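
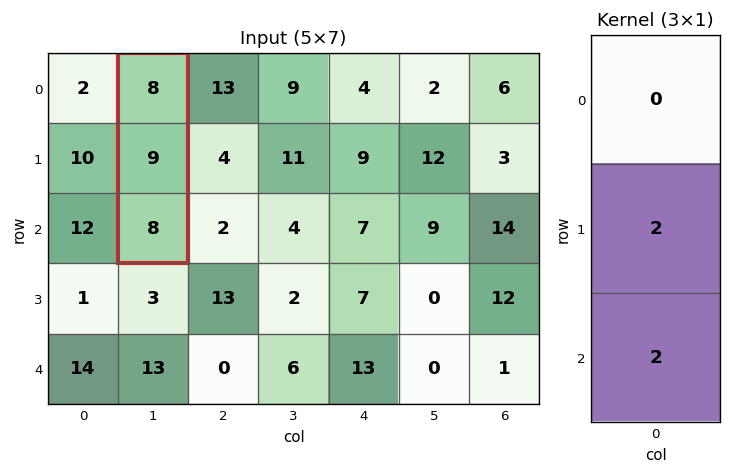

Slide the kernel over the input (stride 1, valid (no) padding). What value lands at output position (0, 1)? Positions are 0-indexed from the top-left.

34

The receptive field on the input at this output position is [8 / 9 / 8]. Elementwise product with the kernel and sum: 9·2 + 8·2.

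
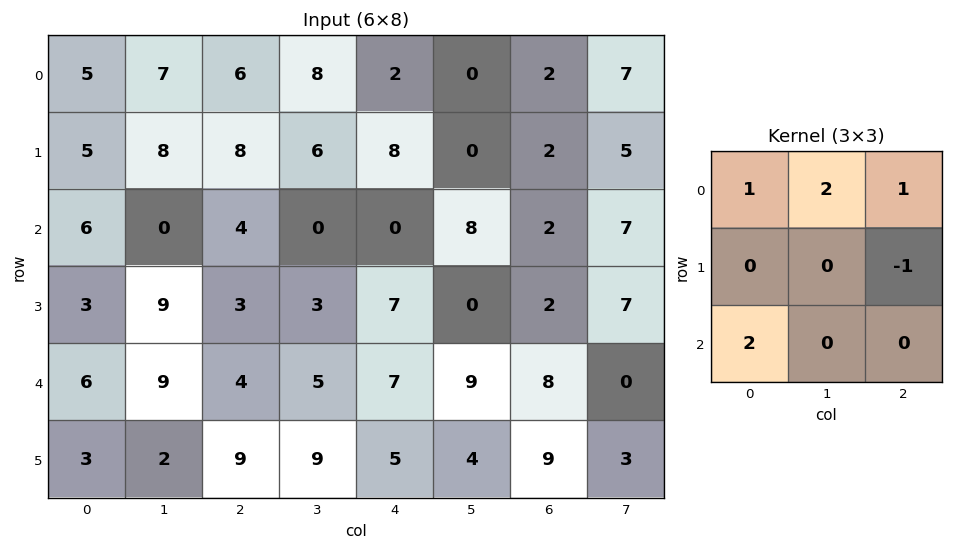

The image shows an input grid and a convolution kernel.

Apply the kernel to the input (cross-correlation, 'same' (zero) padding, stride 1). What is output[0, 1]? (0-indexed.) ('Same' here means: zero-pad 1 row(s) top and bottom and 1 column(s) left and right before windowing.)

4

The receptive field on the zero-padded input at this output position is [0 0 0 / 5 7 6 / 5 8 8]. Elementwise product with the kernel and sum: 0·1 + 0·2 + 0·1 + 6·-1 + 5·2.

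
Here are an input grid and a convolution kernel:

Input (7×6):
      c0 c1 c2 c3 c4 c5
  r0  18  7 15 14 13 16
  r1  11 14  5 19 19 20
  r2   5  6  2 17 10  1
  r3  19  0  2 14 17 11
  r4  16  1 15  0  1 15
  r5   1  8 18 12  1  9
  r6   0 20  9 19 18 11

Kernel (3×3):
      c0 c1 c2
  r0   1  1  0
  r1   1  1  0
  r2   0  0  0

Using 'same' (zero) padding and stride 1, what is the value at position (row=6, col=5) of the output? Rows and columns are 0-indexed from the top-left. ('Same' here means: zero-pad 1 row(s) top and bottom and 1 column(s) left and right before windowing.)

The receptive field on the zero-padded input at this output position is [1 9 0 / 18 11 0 / 0 0 0]. Elementwise product with the kernel and sum: 1·1 + 9·1 + 18·1 + 11·1.

39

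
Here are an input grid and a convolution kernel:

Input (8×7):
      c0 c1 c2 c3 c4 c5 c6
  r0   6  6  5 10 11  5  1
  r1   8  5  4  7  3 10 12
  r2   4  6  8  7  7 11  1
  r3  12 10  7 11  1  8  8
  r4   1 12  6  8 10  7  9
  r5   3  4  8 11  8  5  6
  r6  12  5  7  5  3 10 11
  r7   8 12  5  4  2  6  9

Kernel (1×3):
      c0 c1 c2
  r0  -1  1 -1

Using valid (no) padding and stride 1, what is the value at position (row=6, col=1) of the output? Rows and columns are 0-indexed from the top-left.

-3

The receptive field on the input at this output position is [5 7 5]. Elementwise product with the kernel and sum: 5·-1 + 7·1 + 5·-1.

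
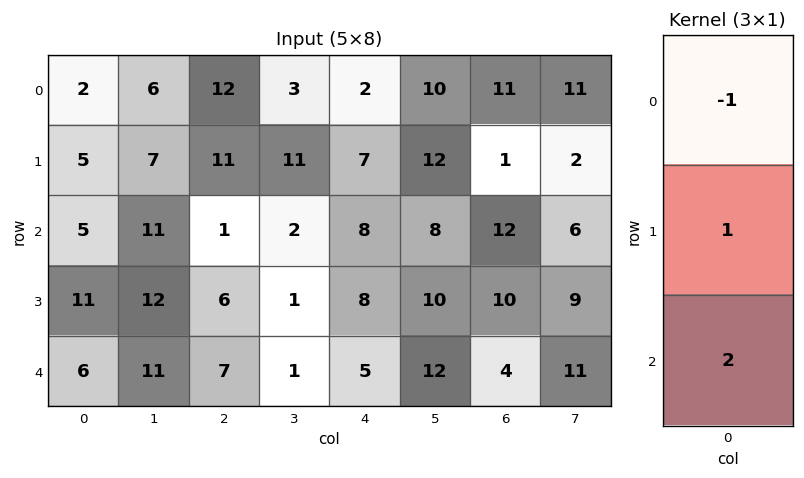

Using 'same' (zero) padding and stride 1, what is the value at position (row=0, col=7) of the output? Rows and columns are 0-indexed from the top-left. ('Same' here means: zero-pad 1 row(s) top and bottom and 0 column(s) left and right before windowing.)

The receptive field on the zero-padded input at this output position is [0 / 11 / 2]. Elementwise product with the kernel and sum: 0·-1 + 11·1 + 2·2.

15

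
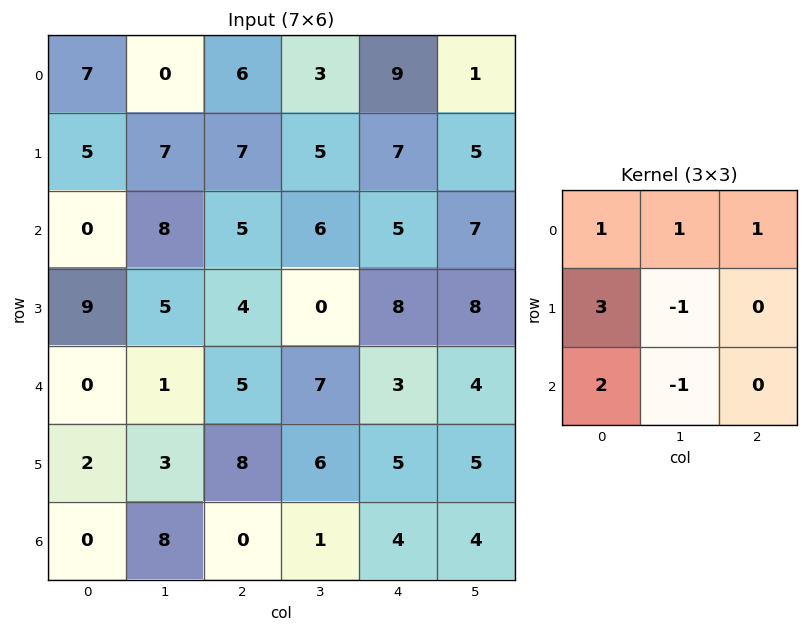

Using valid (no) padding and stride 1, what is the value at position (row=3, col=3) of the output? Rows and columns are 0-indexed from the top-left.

41

The receptive field on the input at this output position is [0 8 8 / 7 3 4 / 6 5 5]. Elementwise product with the kernel and sum: 0·1 + 8·1 + 8·1 + 7·3 + 3·-1 + 6·2 + 5·-1.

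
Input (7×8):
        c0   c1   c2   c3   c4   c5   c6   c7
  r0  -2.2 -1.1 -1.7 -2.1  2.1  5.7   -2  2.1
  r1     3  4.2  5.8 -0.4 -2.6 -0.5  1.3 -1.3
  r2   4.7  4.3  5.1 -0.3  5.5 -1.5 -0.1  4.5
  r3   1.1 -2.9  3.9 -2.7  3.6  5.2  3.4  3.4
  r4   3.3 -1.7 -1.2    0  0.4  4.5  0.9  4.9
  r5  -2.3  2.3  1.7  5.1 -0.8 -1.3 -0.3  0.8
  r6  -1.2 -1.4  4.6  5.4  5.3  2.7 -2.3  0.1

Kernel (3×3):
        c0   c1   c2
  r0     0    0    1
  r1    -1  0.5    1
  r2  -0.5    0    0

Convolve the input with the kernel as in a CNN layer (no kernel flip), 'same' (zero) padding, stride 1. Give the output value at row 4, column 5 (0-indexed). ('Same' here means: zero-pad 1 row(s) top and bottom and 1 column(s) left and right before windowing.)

The receptive field on the zero-padded input at this output position is [3.6 5.2 3.4 / 0.4 4.5 0.9 / -0.8 -1.3 -0.3]. Elementwise product with the kernel and sum: 3.4·1 + 0.4·-1 + 4.5·0.5 + 0.9·1 + -0.8·-0.5.

6.55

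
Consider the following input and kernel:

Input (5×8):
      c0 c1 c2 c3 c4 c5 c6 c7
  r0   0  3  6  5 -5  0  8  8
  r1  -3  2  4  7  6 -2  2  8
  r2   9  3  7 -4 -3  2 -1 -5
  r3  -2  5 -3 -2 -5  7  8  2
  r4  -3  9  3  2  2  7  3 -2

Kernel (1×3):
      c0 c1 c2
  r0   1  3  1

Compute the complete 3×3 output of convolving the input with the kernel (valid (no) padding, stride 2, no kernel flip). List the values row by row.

15 16 3
25 -8 2
27 11 26

Output[0,0]: The receptive field on the input at this output position is [0 3 6]. Elementwise product with the kernel and sum: 0·1 + 3·3 + 6·1.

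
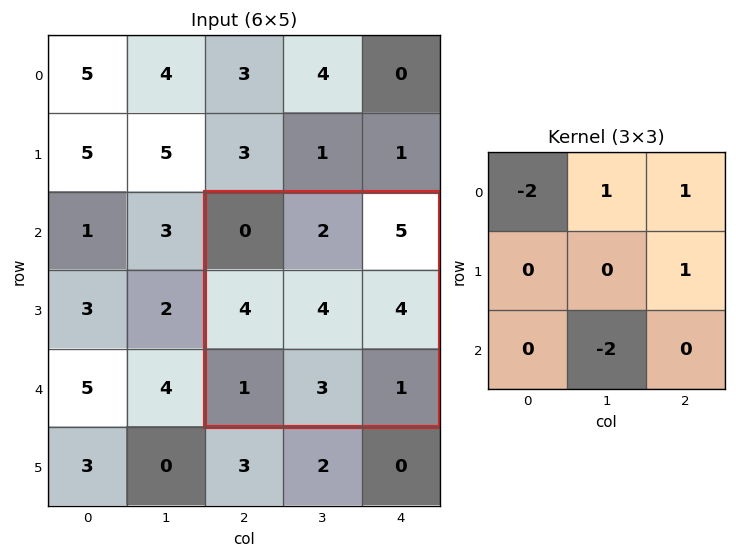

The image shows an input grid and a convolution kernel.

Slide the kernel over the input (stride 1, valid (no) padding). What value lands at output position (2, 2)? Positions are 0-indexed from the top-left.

5

The receptive field on the input at this output position is [0 2 5 / 4 4 4 / 1 3 1]. Elementwise product with the kernel and sum: 0·-2 + 2·1 + 5·1 + 4·1 + 3·-2.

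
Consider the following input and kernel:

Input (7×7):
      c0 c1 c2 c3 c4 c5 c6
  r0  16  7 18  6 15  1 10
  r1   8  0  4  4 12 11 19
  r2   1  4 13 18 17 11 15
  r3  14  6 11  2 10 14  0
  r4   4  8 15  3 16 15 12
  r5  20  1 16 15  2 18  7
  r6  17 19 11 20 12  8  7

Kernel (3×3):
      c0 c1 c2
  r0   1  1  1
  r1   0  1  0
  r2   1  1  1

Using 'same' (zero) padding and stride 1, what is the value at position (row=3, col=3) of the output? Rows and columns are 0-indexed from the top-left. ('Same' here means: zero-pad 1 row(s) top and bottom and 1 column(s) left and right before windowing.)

The receptive field on the zero-padded input at this output position is [13 18 17 / 11 2 10 / 15 3 16]. Elementwise product with the kernel and sum: 13·1 + 18·1 + 17·1 + 2·1 + 15·1 + 3·1 + 16·1.

84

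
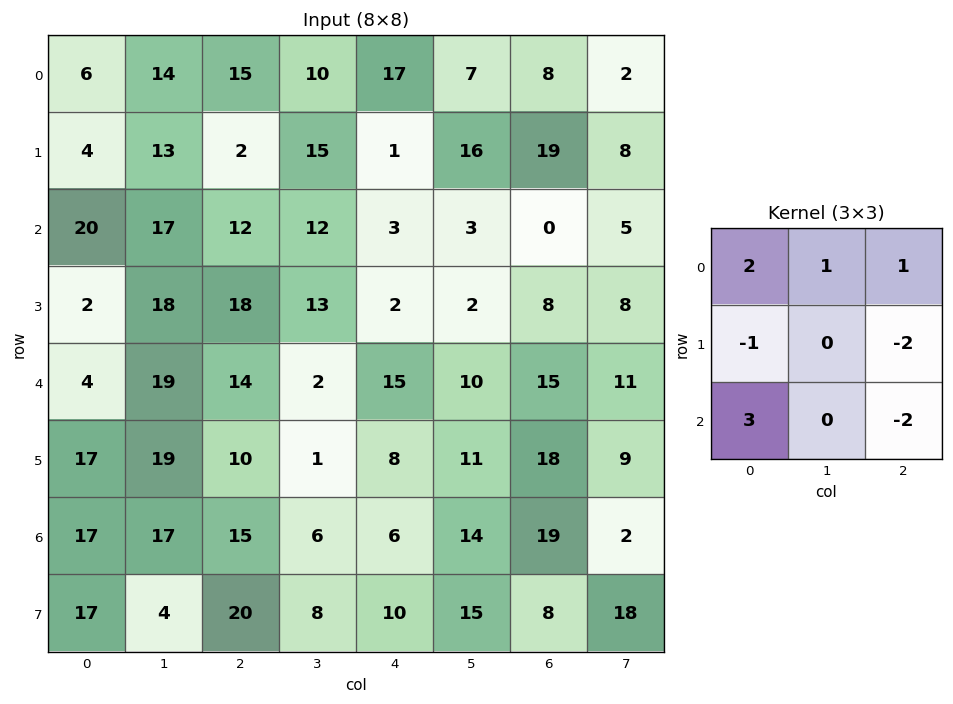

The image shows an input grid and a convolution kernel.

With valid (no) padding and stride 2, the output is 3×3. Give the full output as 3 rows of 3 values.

69 83 19
15 29 6
25 52 -9

Output[0,0]: The receptive field on the input at this output position is [6 14 15 / 4 13 2 / 20 17 12]. Elementwise product with the kernel and sum: 6·2 + 14·1 + 15·1 + 4·-1 + 2·-2 + 20·3 + 12·-2.
Output[0,1]: The receptive field on the input at this output position is [15 10 17 / 2 15 1 / 12 12 3]. Elementwise product with the kernel and sum: 15·2 + 10·1 + 17·1 + 2·-1 + 1·-2 + 12·3 + 3·-2.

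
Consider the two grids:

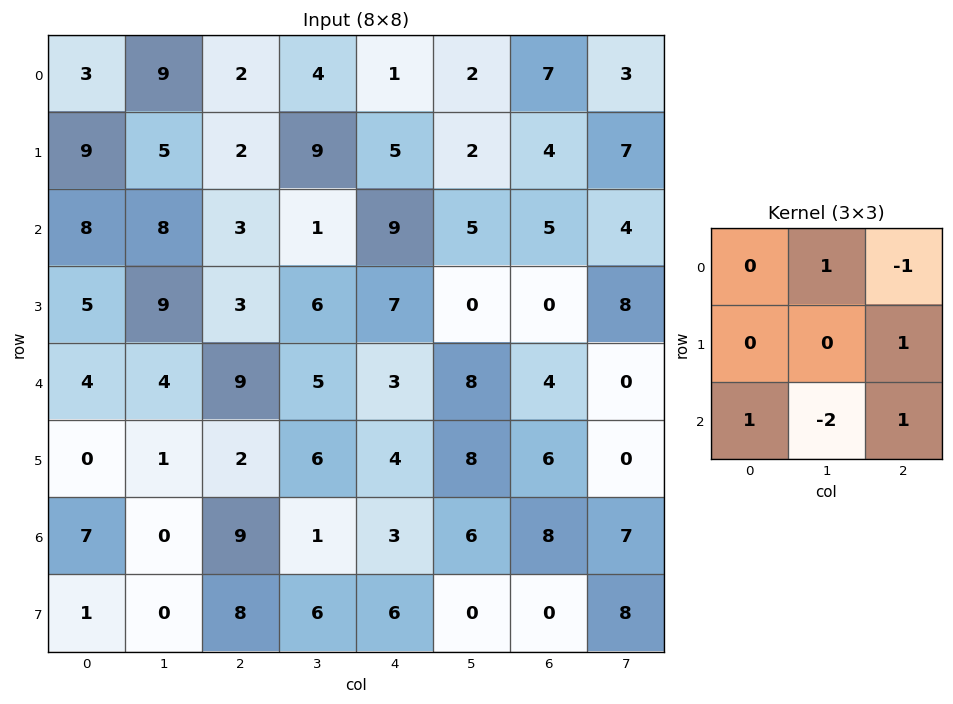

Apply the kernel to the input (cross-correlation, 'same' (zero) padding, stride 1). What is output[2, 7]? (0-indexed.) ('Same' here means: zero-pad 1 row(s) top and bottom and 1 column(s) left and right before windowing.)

The receptive field on the zero-padded input at this output position is [4 7 0 / 5 4 0 / 0 8 0]. Elementwise product with the kernel and sum: 7·1 + 0·-1 + 0·1 + 0·1 + 8·-2 + 0·1.

-9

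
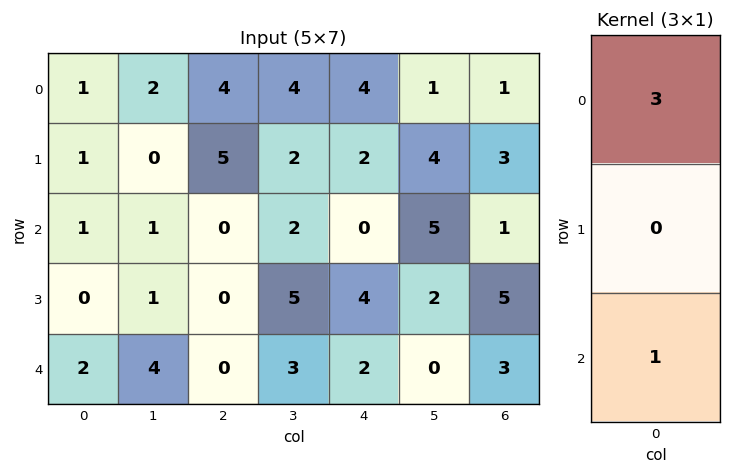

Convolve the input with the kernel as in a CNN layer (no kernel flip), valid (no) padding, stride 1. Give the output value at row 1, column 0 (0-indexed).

3

The receptive field on the input at this output position is [1 / 1 / 0]. Elementwise product with the kernel and sum: 1·3 + 0·1.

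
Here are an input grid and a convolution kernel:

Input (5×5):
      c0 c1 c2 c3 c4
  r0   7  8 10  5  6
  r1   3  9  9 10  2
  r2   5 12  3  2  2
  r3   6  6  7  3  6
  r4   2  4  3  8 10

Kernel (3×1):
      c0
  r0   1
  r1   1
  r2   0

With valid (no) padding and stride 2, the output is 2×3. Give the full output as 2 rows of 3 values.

10 19 8
11 10 8

Output[0,0]: The receptive field on the input at this output position is [7 / 3 / 5]. Elementwise product with the kernel and sum: 7·1 + 3·1.
Output[0,1]: The receptive field on the input at this output position is [10 / 9 / 3]. Elementwise product with the kernel and sum: 10·1 + 9·1.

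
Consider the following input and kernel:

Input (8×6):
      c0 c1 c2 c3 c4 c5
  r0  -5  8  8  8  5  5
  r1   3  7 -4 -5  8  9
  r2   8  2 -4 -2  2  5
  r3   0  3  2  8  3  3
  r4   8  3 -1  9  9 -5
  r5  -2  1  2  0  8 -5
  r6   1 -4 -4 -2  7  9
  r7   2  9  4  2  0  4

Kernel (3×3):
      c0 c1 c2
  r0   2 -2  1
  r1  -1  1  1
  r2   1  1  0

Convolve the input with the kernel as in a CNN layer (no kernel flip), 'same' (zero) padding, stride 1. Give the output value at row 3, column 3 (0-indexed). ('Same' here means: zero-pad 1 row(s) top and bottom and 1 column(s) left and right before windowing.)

15

The receptive field on the zero-padded input at this output position is [-4 -2 2 / 2 8 3 / -1 9 9]. Elementwise product with the kernel and sum: -4·2 + -2·-2 + 2·1 + 2·-1 + 8·1 + 3·1 + -1·1 + 9·1.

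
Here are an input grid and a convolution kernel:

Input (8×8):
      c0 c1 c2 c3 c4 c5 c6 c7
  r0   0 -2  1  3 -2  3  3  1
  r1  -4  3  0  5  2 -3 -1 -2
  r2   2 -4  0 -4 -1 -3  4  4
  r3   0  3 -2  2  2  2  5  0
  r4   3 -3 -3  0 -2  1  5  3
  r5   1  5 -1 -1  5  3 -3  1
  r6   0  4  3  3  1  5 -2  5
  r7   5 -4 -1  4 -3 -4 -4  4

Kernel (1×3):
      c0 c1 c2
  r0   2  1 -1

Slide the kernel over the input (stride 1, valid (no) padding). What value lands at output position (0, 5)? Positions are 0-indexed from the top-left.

The receptive field on the input at this output position is [3 3 1]. Elementwise product with the kernel and sum: 3·2 + 3·1 + 1·-1.

8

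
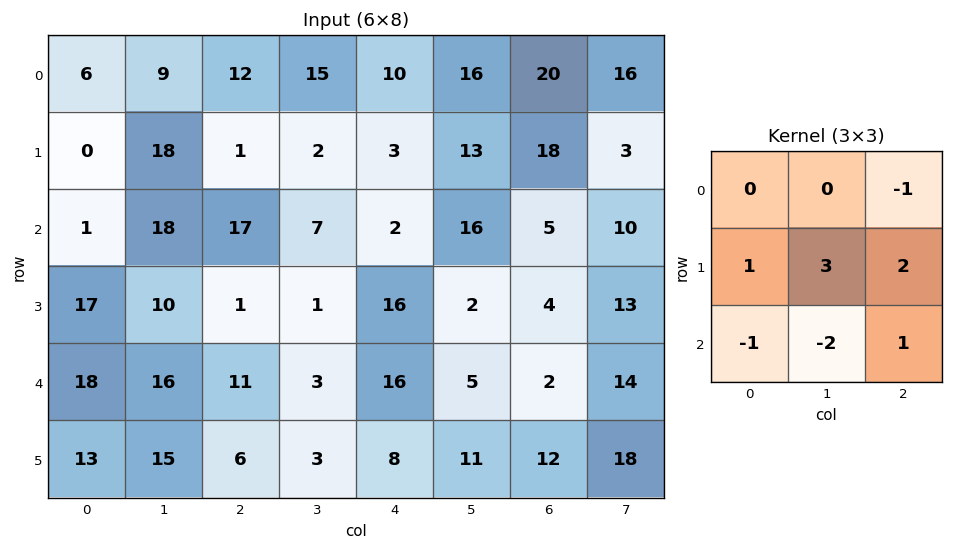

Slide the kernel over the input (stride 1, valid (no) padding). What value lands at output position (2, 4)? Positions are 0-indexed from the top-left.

1

The receptive field on the input at this output position is [2 16 5 / 16 2 4 / 16 5 2]. Elementwise product with the kernel and sum: 5·-1 + 16·1 + 2·3 + 4·2 + 16·-1 + 5·-2 + 2·1.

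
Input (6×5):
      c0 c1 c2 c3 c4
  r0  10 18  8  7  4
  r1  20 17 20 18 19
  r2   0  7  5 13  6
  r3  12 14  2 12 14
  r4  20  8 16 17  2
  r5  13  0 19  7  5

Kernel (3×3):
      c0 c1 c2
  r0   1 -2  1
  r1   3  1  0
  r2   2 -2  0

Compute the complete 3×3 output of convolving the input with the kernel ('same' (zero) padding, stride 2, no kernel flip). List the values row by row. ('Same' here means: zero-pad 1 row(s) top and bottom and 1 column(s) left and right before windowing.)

-30 56 23
-47 45 21
-16 24 41

Output[0,0]: The receptive field on the zero-padded input at this output position is [0 0 0 / 0 10 18 / 0 20 17]. Elementwise product with the kernel and sum: 0·1 + 0·-2 + 0·1 + 0·3 + 10·1 + 0·2 + 20·-2.
Output[0,1]: The receptive field on the zero-padded input at this output position is [0 0 0 / 18 8 7 / 17 20 18]. Elementwise product with the kernel and sum: 0·1 + 0·-2 + 0·1 + 18·3 + 8·1 + 17·2 + 20·-2.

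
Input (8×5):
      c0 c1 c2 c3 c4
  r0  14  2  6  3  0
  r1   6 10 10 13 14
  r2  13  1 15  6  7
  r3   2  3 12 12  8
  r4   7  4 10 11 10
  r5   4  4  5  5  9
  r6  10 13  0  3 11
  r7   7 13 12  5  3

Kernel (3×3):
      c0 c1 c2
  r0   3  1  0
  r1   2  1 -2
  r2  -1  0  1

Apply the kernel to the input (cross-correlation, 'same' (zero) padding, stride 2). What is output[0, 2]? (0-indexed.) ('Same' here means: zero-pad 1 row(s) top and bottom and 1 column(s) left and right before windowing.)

The receptive field on the zero-padded input at this output position is [0 0 0 / 3 0 0 / 13 14 0]. Elementwise product with the kernel and sum: 0·3 + 0·1 + 3·2 + 0·1 + 0·-2 + 13·-1 + 0·1.

-7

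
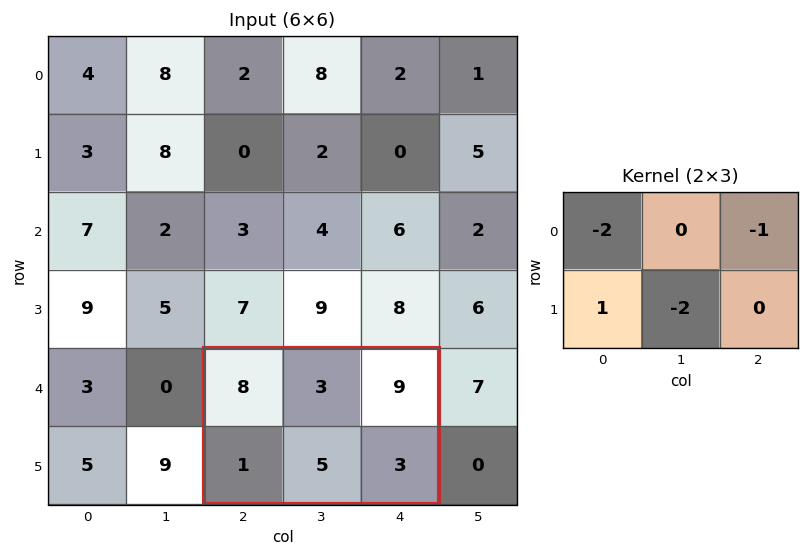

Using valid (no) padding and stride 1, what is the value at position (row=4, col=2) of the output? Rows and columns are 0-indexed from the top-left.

The receptive field on the input at this output position is [8 3 9 / 1 5 3]. Elementwise product with the kernel and sum: 8·-2 + 9·-1 + 1·1 + 5·-2.

-34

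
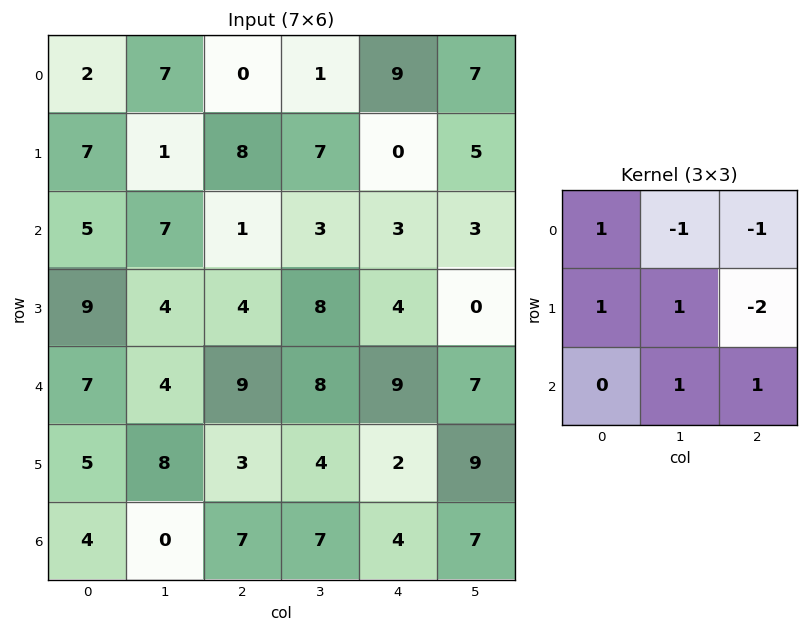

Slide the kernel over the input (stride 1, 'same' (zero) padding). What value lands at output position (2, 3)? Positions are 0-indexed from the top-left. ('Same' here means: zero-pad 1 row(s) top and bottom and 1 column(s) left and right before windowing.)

11

The receptive field on the zero-padded input at this output position is [8 7 0 / 1 3 3 / 4 8 4]. Elementwise product with the kernel and sum: 8·1 + 7·-1 + 0·-1 + 1·1 + 3·1 + 3·-2 + 8·1 + 4·1.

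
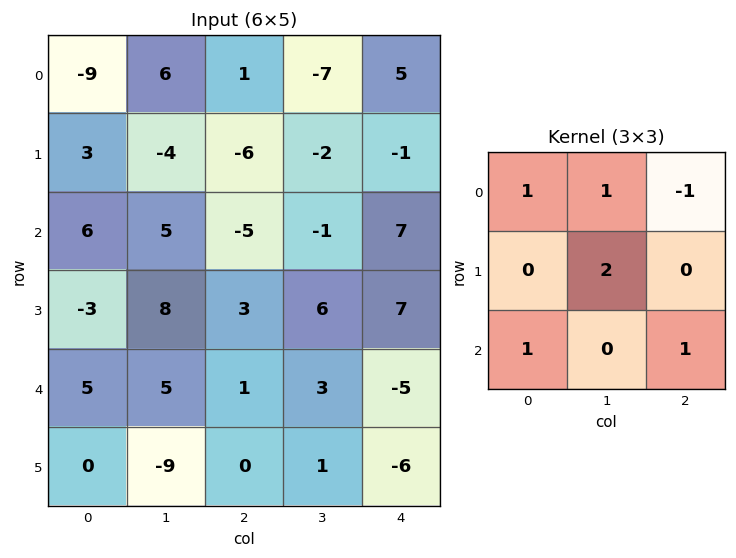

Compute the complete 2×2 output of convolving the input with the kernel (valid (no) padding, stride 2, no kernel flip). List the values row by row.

-11 -13
38 -5

Output[0,0]: The receptive field on the input at this output position is [-9 6 1 / 3 -4 -6 / 6 5 -5]. Elementwise product with the kernel and sum: -9·1 + 6·1 + 1·-1 + -4·2 + 6·1 + -5·1.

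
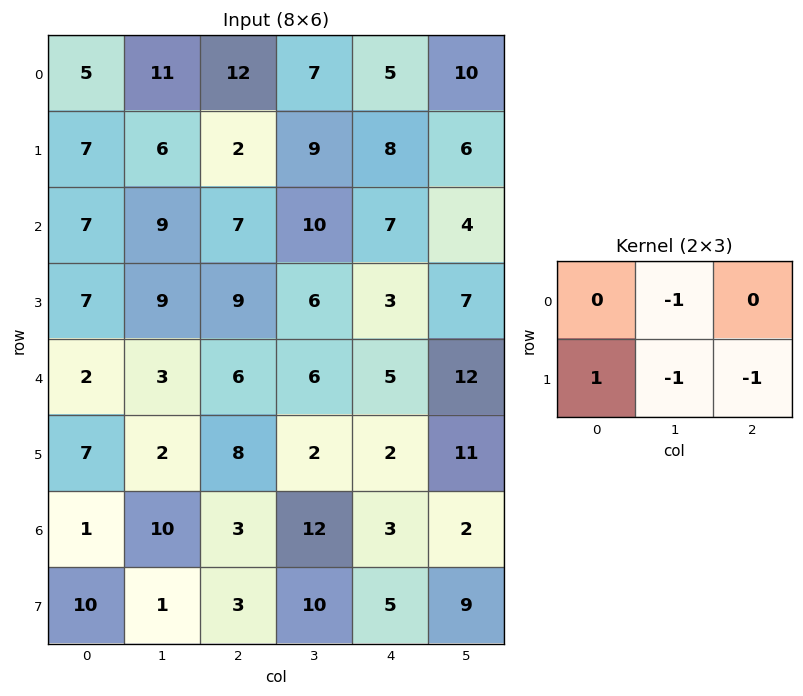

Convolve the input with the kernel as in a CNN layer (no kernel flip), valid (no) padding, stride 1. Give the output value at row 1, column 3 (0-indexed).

The receptive field on the input at this output position is [9 8 6 / 10 7 4]. Elementwise product with the kernel and sum: 8·-1 + 10·1 + 7·-1 + 4·-1.

-9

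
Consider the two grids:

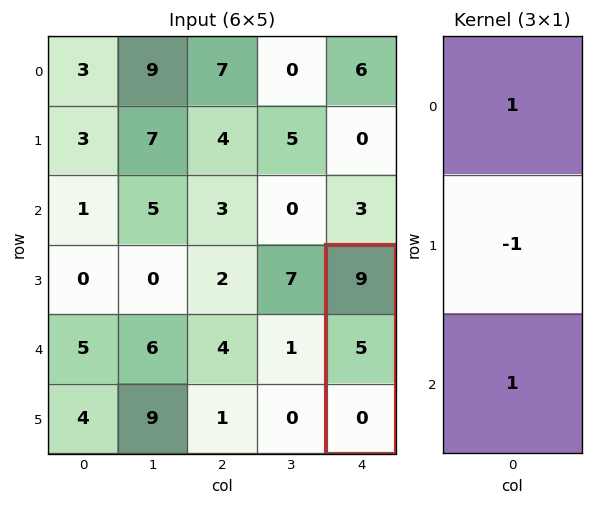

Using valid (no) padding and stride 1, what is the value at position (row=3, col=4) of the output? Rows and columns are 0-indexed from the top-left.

4

The receptive field on the input at this output position is [9 / 5 / 0]. Elementwise product with the kernel and sum: 9·1 + 5·-1 + 0·1.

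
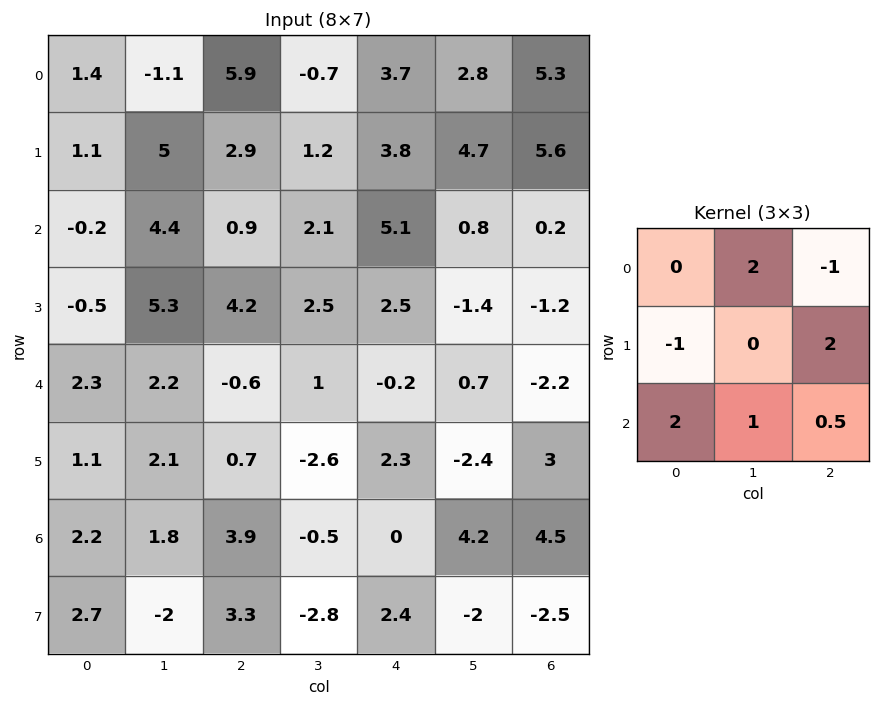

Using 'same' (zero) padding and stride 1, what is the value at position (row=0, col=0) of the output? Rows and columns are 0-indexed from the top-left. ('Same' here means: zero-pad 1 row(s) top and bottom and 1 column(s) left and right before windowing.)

1.4

The receptive field on the zero-padded input at this output position is [0 0 0 / 0 1.4 -1.1 / 0 1.1 5]. Elementwise product with the kernel and sum: 0·2 + 0·-1 + 0·-1 + -1.1·2 + 0·2 + 1.1·1 + 5·0.5.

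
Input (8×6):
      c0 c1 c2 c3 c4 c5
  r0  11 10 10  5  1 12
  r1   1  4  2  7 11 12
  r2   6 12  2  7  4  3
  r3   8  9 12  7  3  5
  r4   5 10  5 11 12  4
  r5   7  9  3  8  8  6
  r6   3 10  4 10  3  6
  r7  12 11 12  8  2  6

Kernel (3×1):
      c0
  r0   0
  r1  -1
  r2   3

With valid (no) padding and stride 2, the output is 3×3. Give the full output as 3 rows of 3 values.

Output[0,0]: The receptive field on the input at this output position is [11 / 1 / 6]. Elementwise product with the kernel and sum: 1·-1 + 6·3.
Output[0,1]: The receptive field on the input at this output position is [10 / 2 / 2]. Elementwise product with the kernel and sum: 2·-1 + 2·3.

17 4 1
7 3 33
2 9 1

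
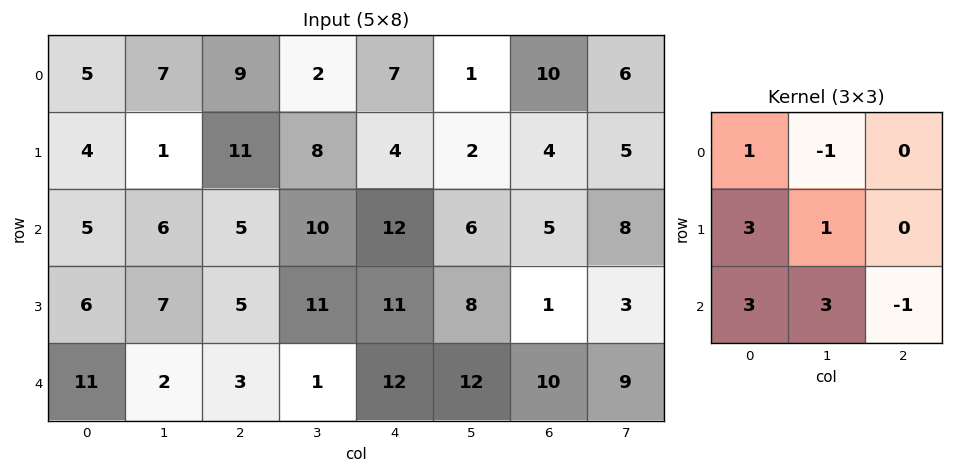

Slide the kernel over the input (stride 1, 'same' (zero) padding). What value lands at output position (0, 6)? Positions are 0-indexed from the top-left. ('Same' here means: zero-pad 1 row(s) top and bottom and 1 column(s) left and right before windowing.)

The receptive field on the zero-padded input at this output position is [0 0 0 / 1 10 6 / 2 4 5]. Elementwise product with the kernel and sum: 0·1 + 0·-1 + 1·3 + 10·1 + 2·3 + 4·3 + 5·-1.

26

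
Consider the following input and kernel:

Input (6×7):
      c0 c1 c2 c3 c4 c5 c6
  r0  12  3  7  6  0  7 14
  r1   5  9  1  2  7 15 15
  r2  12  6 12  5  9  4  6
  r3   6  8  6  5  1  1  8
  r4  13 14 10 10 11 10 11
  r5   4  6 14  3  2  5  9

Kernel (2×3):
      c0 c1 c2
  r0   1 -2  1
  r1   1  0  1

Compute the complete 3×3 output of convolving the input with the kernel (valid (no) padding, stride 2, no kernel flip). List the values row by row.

19 3 22
24 18 16
13 17 13

Output[0,0]: The receptive field on the input at this output position is [12 3 7 / 5 9 1]. Elementwise product with the kernel and sum: 12·1 + 3·-2 + 7·1 + 5·1 + 1·1.
Output[0,1]: The receptive field on the input at this output position is [7 6 0 / 1 2 7]. Elementwise product with the kernel and sum: 7·1 + 6·-2 + 0·1 + 1·1 + 7·1.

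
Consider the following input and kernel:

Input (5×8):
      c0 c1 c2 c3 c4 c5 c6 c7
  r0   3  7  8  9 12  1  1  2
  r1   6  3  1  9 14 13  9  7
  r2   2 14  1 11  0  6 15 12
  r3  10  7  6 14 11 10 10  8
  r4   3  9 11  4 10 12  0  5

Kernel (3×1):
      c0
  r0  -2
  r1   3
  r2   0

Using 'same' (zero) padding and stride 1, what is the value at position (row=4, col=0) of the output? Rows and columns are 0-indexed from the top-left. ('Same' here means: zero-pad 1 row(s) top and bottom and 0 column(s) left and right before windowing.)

The receptive field on the zero-padded input at this output position is [10 / 3 / 0]. Elementwise product with the kernel and sum: 10·-2 + 3·3.

-11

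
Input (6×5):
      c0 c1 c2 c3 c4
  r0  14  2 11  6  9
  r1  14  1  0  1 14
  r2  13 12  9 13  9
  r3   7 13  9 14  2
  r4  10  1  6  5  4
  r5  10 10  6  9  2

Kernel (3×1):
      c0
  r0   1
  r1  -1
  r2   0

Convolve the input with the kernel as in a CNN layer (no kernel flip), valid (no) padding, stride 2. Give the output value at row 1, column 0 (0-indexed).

The receptive field on the input at this output position is [13 / 7 / 10]. Elementwise product with the kernel and sum: 13·1 + 7·-1.

6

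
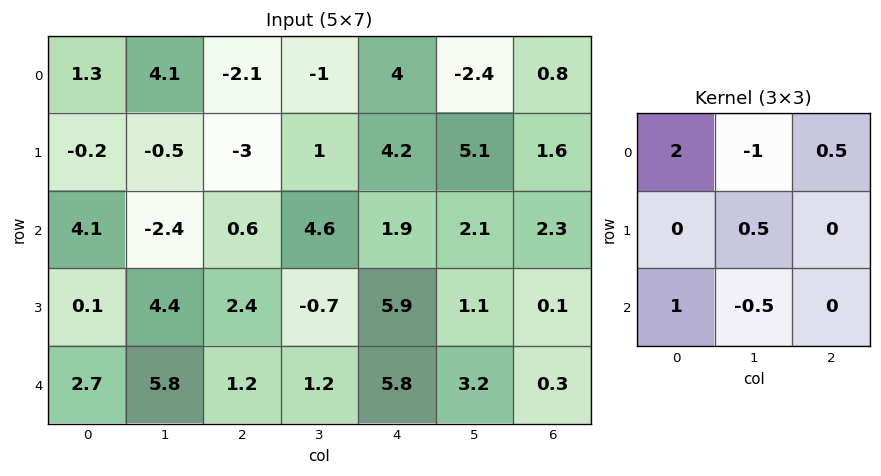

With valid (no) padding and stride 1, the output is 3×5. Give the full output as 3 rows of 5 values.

Output[0,0]: The receptive field on the input at this output position is [1.3 4.1 -2.1 / -0.2 -0.5 -3 / 4.1 -2.4 0.6]. Elementwise product with the kernel and sum: 1.3·2 + 4.1·-1 + -2.1·0.5 + -0.5·0.5 + 4.1·1 + -2.4·-0.5.
Output[0,1]: The receptive field on the input at this output position is [4.1 -2.1 -1 / -0.5 -3 1 / -2.4 0.6 4.6]. Elementwise product with the kernel and sum: 4.1·2 + -2.1·-1 + -1·0.5 + -3·0.5 + -2.4·1 + 0.6·-0.5.

2.5 5.6 -2.4 -1.45 14.2
-4.7 6 0.15 -2.35 10.5
12.9 3.3 -2.2 9.6 7.6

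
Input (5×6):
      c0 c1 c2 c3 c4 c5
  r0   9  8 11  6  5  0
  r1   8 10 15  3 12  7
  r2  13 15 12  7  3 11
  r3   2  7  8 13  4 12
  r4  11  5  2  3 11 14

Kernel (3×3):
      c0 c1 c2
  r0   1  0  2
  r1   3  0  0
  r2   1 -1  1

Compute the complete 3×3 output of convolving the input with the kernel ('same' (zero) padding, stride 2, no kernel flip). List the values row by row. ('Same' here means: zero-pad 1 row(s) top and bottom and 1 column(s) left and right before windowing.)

Output[0,0]: The receptive field on the zero-padded input at this output position is [0 0 0 / 0 9 8 / 0 8 10]. Elementwise product with the kernel and sum: 0·1 + 0·2 + 0·3 + 0·1 + 8·-1 + 10·1.

2 22 16
25 73 59
14 48 46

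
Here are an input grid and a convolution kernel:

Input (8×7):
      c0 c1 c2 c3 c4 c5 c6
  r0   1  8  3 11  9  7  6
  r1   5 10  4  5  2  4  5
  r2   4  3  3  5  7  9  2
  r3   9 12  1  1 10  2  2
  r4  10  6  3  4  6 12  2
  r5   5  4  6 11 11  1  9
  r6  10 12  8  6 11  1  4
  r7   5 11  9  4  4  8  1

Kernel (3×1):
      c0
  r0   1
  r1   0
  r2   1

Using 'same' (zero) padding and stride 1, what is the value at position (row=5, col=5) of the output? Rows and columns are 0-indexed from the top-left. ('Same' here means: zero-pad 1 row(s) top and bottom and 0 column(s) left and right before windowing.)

13

The receptive field on the zero-padded input at this output position is [12 / 1 / 1]. Elementwise product with the kernel and sum: 12·1 + 1·1.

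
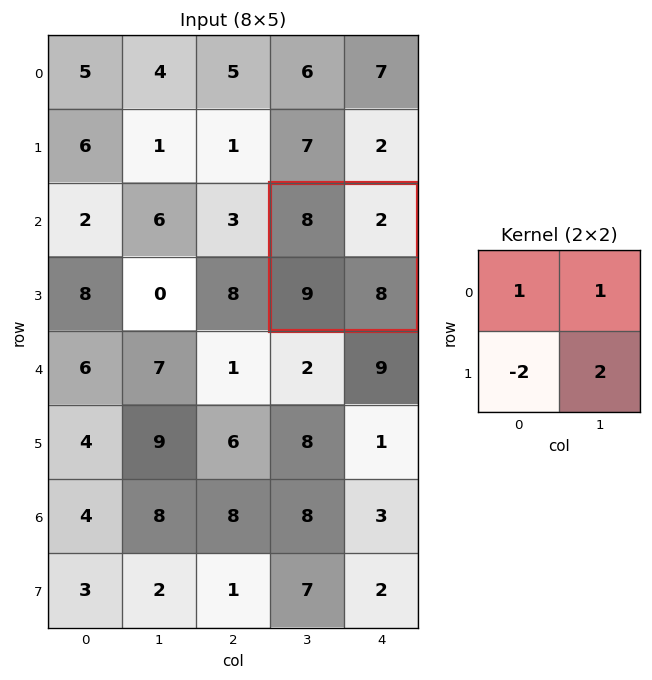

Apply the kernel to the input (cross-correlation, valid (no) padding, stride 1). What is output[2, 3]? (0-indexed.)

8

The receptive field on the input at this output position is [8 2 / 9 8]. Elementwise product with the kernel and sum: 8·1 + 2·1 + 9·-2 + 8·2.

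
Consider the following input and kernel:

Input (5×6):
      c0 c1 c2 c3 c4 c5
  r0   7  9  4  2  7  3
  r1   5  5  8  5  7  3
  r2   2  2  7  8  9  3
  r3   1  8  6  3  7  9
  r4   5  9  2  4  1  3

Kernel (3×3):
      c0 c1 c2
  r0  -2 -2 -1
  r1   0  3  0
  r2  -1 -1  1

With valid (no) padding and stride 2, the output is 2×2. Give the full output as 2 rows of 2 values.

-18 -10
-3 -35

Output[0,0]: The receptive field on the input at this output position is [7 9 4 / 5 5 8 / 2 2 7]. Elementwise product with the kernel and sum: 7·-2 + 9·-2 + 4·-1 + 5·3 + 2·-1 + 2·-1 + 7·1.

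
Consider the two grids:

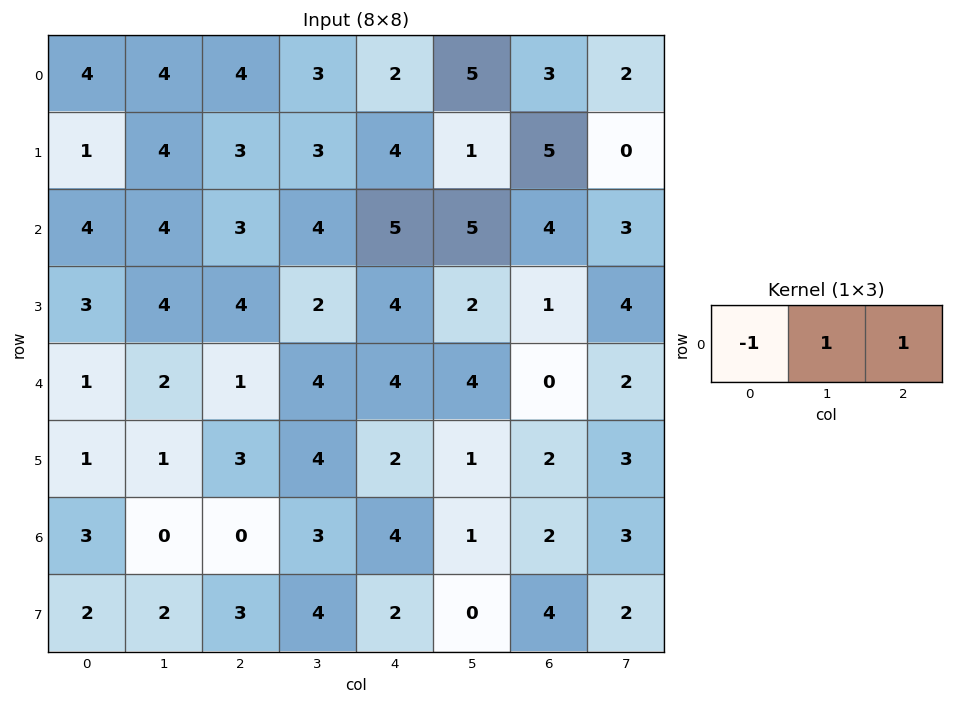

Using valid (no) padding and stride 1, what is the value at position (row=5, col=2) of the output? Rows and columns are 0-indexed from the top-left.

3

The receptive field on the input at this output position is [3 4 2]. Elementwise product with the kernel and sum: 3·-1 + 4·1 + 2·1.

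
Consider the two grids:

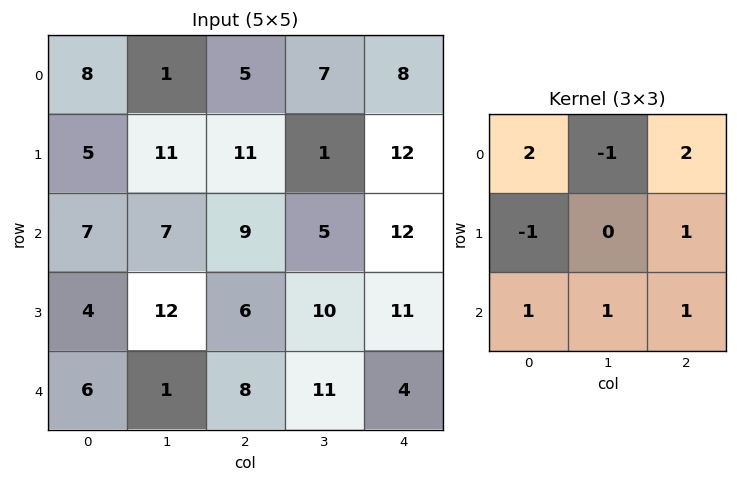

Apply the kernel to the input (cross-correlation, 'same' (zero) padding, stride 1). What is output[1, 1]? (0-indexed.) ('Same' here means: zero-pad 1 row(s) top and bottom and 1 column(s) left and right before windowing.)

54

The receptive field on the zero-padded input at this output position is [8 1 5 / 5 11 11 / 7 7 9]. Elementwise product with the kernel and sum: 8·2 + 1·-1 + 5·2 + 5·-1 + 11·1 + 7·1 + 7·1 + 9·1.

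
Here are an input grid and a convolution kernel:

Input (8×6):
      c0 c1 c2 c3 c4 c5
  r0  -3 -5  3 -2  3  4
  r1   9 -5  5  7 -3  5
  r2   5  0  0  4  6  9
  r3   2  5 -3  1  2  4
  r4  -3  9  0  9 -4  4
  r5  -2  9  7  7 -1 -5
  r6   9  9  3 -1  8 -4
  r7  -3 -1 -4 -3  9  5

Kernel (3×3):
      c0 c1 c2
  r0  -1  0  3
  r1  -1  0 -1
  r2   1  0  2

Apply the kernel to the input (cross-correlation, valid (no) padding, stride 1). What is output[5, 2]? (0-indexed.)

The receptive field on the input at this output position is [7 7 -1 / 3 -1 8 / -4 -3 9]. Elementwise product with the kernel and sum: 7·-1 + -1·3 + 3·-1 + 8·-1 + -4·1 + 9·2.

-7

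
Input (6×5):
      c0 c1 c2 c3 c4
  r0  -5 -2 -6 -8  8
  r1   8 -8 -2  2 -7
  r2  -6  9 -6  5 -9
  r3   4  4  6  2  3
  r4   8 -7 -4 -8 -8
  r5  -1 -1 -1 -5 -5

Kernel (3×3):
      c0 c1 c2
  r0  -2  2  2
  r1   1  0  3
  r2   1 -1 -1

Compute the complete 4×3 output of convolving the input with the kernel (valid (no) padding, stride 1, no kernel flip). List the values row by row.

Output[0,0]: The receptive field on the input at this output position is [-5 -2 -6 / 8 -8 -2 / -6 9 -6]. Elementwise product with the kernel and sum: -5·-2 + -2·2 + -6·2 + 8·1 + -2·3 + -6·1 + 9·-1 + -6·-1.
Output[0,1]: The receptive field on the input at this output position is [-2 -6 -8 / -8 -2 2 / 9 -6 5]. Elementwise product with the kernel and sum: -2·-2 + -6·2 + -8·2 + -8·1 + 2·3 + 9·1 + -6·-1 + 5·-1.

-13 -16 -13
-66 36 -38
59 -5 31
9 -18 -21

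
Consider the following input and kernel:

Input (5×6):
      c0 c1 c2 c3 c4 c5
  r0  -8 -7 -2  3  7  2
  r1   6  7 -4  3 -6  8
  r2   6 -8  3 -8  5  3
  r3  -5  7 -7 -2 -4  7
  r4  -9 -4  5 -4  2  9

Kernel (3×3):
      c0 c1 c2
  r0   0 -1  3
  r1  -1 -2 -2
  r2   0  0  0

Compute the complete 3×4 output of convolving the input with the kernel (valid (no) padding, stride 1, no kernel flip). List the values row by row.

Output[0,0]: The receptive field on the input at this output position is [-8 -7 -2 / 6 7 -4 / 6 -8 3]. Elementwise product with the kernel and sum: -7·-1 + -2·3 + 6·-1 + 7·-2 + -4·-2.
Output[0,1]: The receptive field on the input at this output position is [-7 -2 3 / 7 -4 3 / -8 3 -8]. Elementwise product with the kernel and sum: -2·-1 + 3·3 + 7·-1 + -4·-2 + 3·-2.

-11 6 28 -8
-15 31 -18 22
22 -16 42 0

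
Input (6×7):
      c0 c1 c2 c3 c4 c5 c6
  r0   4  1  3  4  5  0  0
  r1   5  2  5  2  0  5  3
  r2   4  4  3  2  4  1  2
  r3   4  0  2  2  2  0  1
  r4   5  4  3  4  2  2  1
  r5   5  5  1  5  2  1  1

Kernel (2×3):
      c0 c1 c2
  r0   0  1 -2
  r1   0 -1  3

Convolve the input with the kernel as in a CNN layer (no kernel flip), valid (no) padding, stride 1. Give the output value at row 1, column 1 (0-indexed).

The receptive field on the input at this output position is [2 5 2 / 4 3 2]. Elementwise product with the kernel and sum: 5·1 + 2·-2 + 3·-1 + 2·3.

4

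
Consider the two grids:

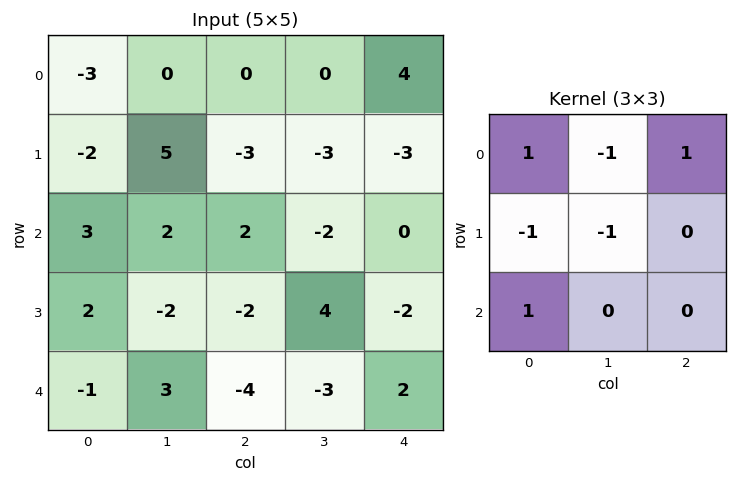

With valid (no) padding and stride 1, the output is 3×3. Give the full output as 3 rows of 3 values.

-3 0 12
-13 -1 -5
2 5 -2

Output[0,0]: The receptive field on the input at this output position is [-3 0 0 / -2 5 -3 / 3 2 2]. Elementwise product with the kernel and sum: -3·1 + 0·-1 + 0·1 + -2·-1 + 5·-1 + 3·1.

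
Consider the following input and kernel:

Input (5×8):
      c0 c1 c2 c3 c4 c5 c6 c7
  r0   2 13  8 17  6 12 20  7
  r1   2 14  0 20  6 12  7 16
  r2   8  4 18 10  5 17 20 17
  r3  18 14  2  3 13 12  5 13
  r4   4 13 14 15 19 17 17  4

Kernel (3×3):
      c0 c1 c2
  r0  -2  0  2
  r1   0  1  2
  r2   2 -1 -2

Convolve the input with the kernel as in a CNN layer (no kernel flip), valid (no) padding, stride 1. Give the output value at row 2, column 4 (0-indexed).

39

The receptive field on the input at this output position is [5 17 20 / 13 12 5 / 19 17 17]. Elementwise product with the kernel and sum: 5·-2 + 20·2 + 12·1 + 5·2 + 19·2 + 17·-1 + 17·-2.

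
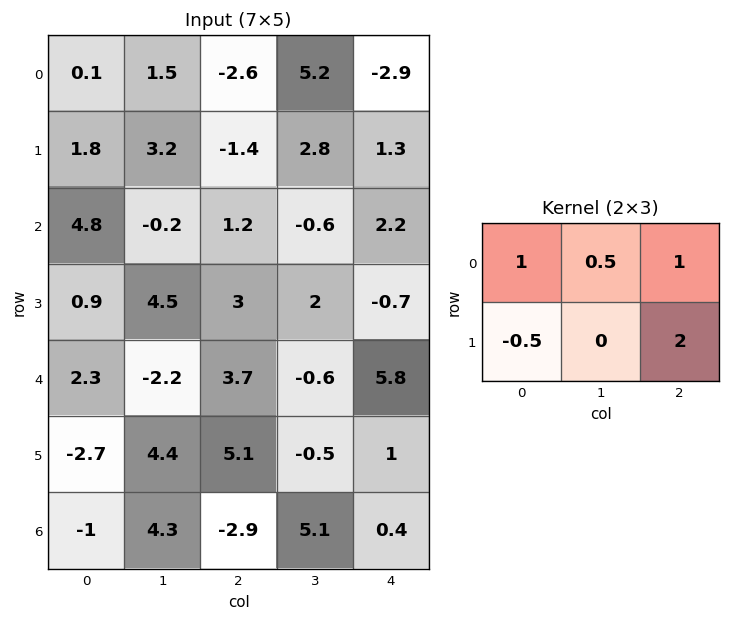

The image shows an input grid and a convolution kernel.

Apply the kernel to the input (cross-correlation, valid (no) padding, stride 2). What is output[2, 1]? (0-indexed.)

8.65

The receptive field on the input at this output position is [3.7 -0.6 5.8 / 5.1 -0.5 1]. Elementwise product with the kernel and sum: 3.7·1 + -0.6·0.5 + 5.8·1 + 5.1·-0.5 + 1·2.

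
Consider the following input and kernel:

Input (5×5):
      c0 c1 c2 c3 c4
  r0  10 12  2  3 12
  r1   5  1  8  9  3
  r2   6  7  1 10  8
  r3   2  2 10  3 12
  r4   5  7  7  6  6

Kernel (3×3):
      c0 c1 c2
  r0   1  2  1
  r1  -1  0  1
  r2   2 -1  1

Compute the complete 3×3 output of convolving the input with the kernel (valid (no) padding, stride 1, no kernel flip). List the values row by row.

Output[0,0]: The receptive field on the input at this output position is [10 12 2 / 5 1 8 / 6 7 1]. Elementwise product with the kernel and sum: 10·1 + 12·2 + 2·1 + 5·-1 + 8·1 + 6·2 + 7·-1 + 1·1.
Output[0,1]: The receptive field on the input at this output position is [12 2 3 / 1 8 9 / 7 1 10]. Elementwise product with the kernel and sum: 12·1 + 2·2 + 3·1 + 1·-1 + 9·1 + 7·2 + 1·-1 + 10·1.

45 50 15
22 26 65
39 33 45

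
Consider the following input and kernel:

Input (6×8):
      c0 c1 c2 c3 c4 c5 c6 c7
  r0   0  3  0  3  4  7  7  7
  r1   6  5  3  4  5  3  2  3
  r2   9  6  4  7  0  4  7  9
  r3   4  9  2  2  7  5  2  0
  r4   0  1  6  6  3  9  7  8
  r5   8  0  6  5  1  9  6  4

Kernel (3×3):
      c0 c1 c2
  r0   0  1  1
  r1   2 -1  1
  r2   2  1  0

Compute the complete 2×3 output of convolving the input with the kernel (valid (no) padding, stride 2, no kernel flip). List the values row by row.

Output[0,0]: The receptive field on the input at this output position is [0 3 0 / 6 5 3 / 9 6 4]. Elementwise product with the kernel and sum: 3·1 + 0·1 + 6·2 + 5·-1 + 3·1 + 9·2 + 6·1.

37 29 27
12 34 37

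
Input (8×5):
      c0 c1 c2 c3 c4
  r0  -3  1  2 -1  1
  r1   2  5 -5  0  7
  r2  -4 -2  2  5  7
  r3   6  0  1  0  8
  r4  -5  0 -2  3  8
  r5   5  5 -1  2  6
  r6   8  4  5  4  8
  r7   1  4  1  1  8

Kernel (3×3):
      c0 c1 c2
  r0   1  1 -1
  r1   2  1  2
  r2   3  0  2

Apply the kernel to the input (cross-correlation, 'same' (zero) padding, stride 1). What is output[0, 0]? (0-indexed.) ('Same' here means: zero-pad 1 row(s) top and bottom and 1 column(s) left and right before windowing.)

9

The receptive field on the zero-padded input at this output position is [0 0 0 / 0 -3 1 / 0 2 5]. Elementwise product with the kernel and sum: 0·1 + 0·1 + 0·-1 + 0·2 + -3·1 + 1·2 + 0·3 + 5·2.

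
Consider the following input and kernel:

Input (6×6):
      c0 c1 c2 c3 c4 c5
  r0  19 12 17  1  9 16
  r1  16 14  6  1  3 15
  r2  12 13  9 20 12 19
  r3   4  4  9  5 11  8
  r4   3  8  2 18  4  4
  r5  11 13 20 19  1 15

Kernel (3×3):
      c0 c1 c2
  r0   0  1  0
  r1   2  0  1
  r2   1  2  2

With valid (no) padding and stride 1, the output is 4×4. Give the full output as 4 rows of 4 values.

Output[0,0]: The receptive field on the input at this output position is [19 12 17 / 16 14 6 / 12 13 9]. Elementwise product with the kernel and sum: 12·1 + 16·2 + 6·1 + 12·1 + 13·2 + 9·2.
Output[0,1]: The receptive field on the input at this output position is [12 17 1 / 14 6 1 / 13 9 20]. Elementwise product with the kernel and sum: 17·1 + 14·2 + 1·1 + 13·1 + 9·2 + 20·2.

106 117 89 108
77 84 72 105
53 70 95 64
89 134 73 102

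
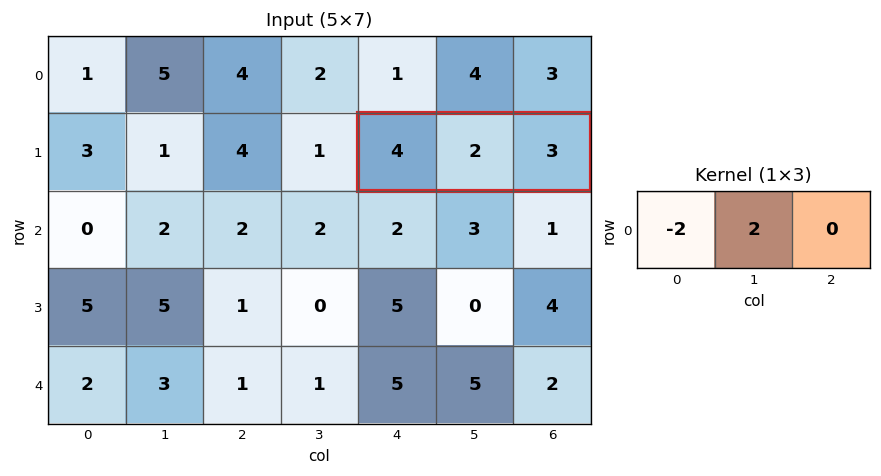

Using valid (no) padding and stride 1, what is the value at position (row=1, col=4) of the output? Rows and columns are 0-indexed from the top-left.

The receptive field on the input at this output position is [4 2 3]. Elementwise product with the kernel and sum: 4·-2 + 2·2.

-4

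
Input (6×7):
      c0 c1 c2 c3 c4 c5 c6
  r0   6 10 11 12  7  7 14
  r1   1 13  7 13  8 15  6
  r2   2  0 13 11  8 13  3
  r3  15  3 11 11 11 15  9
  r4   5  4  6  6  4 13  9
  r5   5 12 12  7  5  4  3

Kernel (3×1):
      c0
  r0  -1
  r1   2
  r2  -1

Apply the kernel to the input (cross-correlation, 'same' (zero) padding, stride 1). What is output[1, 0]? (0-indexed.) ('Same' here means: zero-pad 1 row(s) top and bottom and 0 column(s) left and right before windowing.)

The receptive field on the zero-padded input at this output position is [6 / 1 / 2]. Elementwise product with the kernel and sum: 6·-1 + 1·2 + 2·-1.

-6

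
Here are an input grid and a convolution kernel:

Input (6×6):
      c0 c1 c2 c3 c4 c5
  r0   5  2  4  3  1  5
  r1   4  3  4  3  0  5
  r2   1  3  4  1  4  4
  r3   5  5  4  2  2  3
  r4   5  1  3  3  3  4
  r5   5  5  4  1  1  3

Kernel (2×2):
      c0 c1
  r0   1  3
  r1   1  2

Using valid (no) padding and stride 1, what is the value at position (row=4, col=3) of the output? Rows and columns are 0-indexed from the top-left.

15

The receptive field on the input at this output position is [3 3 / 1 1]. Elementwise product with the kernel and sum: 3·1 + 3·3 + 1·1 + 1·2.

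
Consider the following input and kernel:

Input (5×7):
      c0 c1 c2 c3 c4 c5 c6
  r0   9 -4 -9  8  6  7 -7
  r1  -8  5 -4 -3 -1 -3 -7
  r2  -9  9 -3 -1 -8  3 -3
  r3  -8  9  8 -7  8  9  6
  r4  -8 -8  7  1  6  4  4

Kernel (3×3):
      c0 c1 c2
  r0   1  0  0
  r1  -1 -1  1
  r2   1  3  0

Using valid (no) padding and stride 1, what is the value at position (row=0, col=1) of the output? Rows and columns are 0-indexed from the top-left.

-8

The receptive field on the input at this output position is [-4 -9 8 / 5 -4 -3 / 9 -3 -1]. Elementwise product with the kernel and sum: -4·1 + 5·-1 + -4·-1 + -3·1 + 9·1 + -3·3.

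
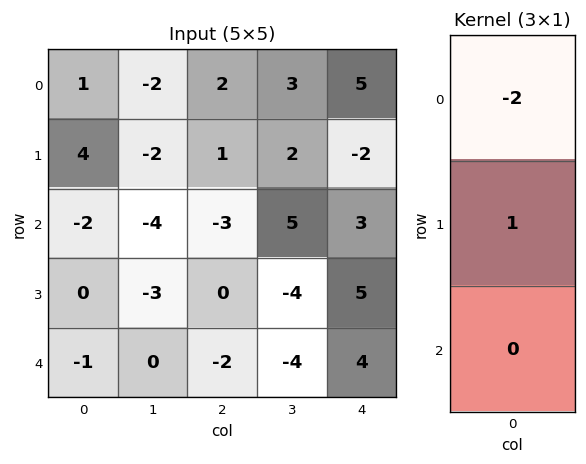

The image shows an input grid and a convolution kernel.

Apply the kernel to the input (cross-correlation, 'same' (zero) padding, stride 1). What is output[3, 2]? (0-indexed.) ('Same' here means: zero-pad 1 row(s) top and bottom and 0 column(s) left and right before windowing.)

The receptive field on the zero-padded input at this output position is [-3 / 0 / -2]. Elementwise product with the kernel and sum: -3·-2 + 0·1.

6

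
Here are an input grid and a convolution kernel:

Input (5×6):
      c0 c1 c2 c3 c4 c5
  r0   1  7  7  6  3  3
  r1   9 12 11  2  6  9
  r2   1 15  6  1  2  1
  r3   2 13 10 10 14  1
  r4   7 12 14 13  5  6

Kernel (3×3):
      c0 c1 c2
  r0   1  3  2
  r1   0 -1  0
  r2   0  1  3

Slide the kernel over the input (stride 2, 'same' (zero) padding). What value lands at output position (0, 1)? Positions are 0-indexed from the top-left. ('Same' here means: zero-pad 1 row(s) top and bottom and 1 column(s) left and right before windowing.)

The receptive field on the zero-padded input at this output position is [0 0 0 / 7 7 6 / 12 11 2]. Elementwise product with the kernel and sum: 0·1 + 0·3 + 0·2 + 7·-1 + 11·1 + 2·3.

10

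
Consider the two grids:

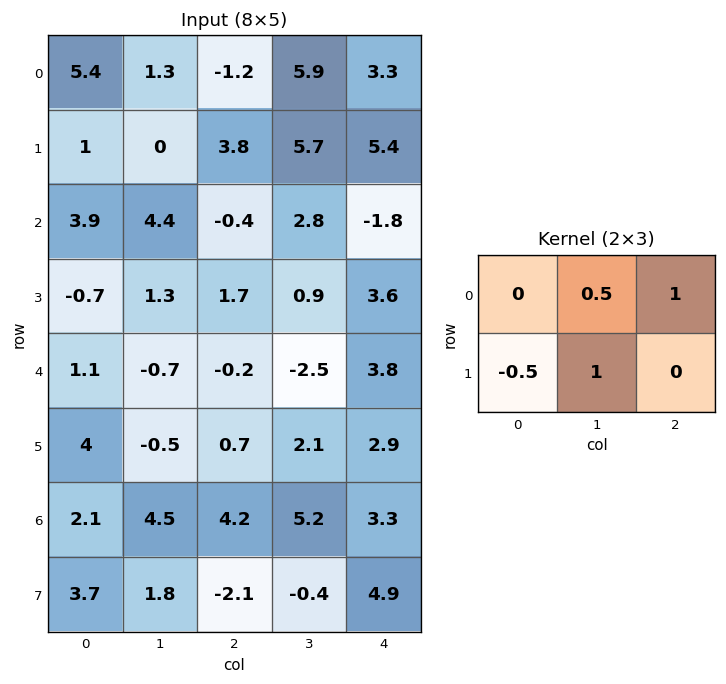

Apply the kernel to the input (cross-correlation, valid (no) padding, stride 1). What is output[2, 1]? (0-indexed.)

3.65

The receptive field on the input at this output position is [4.4 -0.4 2.8 / 1.3 1.7 0.9]. Elementwise product with the kernel and sum: -0.4·0.5 + 2.8·1 + 1.3·-0.5 + 1.7·1.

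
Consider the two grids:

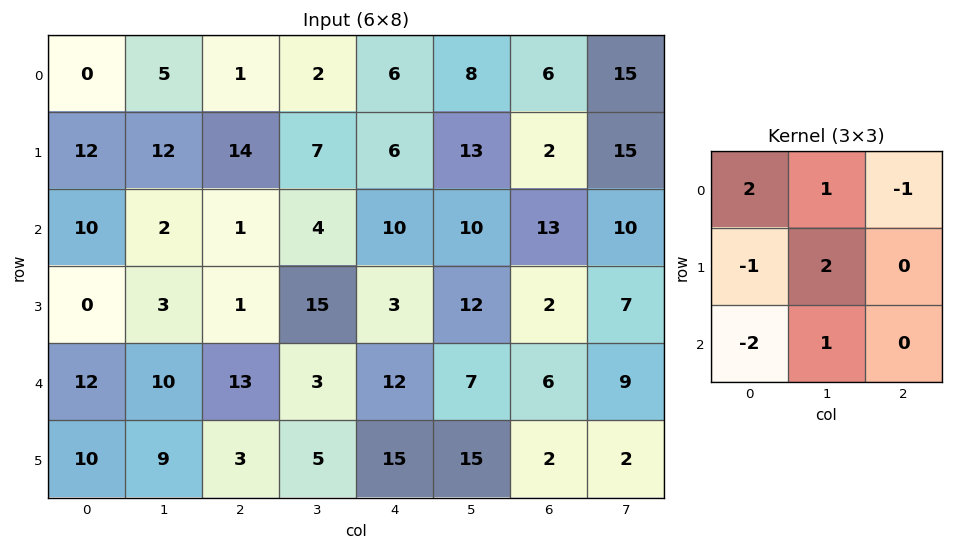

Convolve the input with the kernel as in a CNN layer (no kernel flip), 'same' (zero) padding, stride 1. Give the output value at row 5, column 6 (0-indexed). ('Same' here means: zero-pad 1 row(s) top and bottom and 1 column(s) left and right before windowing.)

0

The receptive field on the zero-padded input at this output position is [7 6 9 / 15 2 2 / 0 0 0]. Elementwise product with the kernel and sum: 7·2 + 6·1 + 9·-1 + 15·-1 + 2·2 + 0·-2 + 0·1.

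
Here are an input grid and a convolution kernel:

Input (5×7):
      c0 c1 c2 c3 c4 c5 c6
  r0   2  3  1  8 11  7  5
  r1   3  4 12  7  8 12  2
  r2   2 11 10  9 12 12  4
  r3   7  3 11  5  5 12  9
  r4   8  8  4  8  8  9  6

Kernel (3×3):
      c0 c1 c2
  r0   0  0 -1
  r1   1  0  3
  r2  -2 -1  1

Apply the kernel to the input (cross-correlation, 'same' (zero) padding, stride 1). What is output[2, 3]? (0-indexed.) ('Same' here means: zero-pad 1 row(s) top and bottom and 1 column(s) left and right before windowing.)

16

The receptive field on the zero-padded input at this output position is [12 7 8 / 10 9 12 / 11 5 5]. Elementwise product with the kernel and sum: 8·-1 + 10·1 + 12·3 + 11·-2 + 5·-1 + 5·1.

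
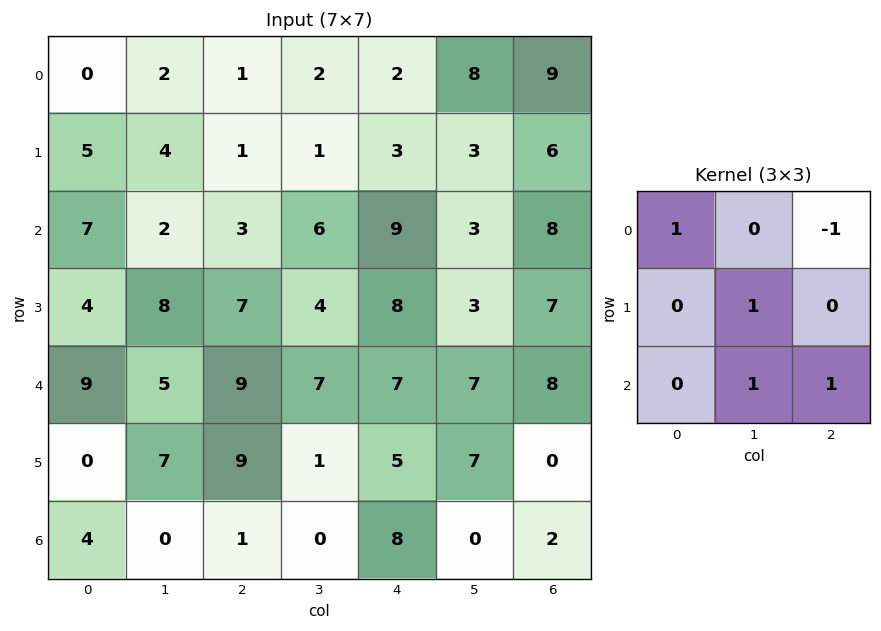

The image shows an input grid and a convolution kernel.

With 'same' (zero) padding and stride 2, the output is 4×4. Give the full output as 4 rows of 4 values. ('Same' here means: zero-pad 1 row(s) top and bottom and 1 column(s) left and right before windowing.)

9 3 8 15
15 17 18 18
8 23 20 11
-3 7 2 9

Output[0,0]: The receptive field on the zero-padded input at this output position is [0 0 0 / 0 0 2 / 0 5 4]. Elementwise product with the kernel and sum: 0·1 + 0·-1 + 0·1 + 5·1 + 4·1.
Output[0,1]: The receptive field on the zero-padded input at this output position is [0 0 0 / 2 1 2 / 4 1 1]. Elementwise product with the kernel and sum: 0·1 + 0·-1 + 1·1 + 1·1 + 1·1.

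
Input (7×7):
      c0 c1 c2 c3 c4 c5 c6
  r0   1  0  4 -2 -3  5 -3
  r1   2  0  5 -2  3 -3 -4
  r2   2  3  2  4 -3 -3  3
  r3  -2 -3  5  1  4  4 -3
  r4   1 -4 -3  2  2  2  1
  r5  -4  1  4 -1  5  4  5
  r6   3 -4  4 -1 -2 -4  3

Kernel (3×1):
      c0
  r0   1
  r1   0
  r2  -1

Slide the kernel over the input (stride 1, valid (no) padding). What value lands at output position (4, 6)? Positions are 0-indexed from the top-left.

The receptive field on the input at this output position is [1 / 5 / 3]. Elementwise product with the kernel and sum: 1·1 + 3·-1.

-2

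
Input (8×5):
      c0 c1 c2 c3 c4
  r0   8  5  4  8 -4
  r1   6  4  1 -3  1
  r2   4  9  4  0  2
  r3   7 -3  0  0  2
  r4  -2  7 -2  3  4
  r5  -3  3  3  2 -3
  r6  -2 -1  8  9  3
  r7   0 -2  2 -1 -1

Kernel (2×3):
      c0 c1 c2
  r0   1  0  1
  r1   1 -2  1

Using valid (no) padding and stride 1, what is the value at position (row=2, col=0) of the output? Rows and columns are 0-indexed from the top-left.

21

The receptive field on the input at this output position is [4 9 4 / 7 -3 0]. Elementwise product with the kernel and sum: 4·1 + 4·1 + 7·1 + -3·-2 + 0·1.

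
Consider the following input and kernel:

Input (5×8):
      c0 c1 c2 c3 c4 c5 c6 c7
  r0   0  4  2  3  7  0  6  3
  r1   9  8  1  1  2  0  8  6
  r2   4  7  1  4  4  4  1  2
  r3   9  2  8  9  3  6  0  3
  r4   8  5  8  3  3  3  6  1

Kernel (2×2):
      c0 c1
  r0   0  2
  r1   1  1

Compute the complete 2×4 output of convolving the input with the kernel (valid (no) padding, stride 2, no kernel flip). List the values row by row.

25 8 2 20
25 25 17 7

Output[0,0]: The receptive field on the input at this output position is [0 4 / 9 8]. Elementwise product with the kernel and sum: 4·2 + 9·1 + 8·1.
Output[0,1]: The receptive field on the input at this output position is [2 3 / 1 1]. Elementwise product with the kernel and sum: 3·2 + 1·1 + 1·1.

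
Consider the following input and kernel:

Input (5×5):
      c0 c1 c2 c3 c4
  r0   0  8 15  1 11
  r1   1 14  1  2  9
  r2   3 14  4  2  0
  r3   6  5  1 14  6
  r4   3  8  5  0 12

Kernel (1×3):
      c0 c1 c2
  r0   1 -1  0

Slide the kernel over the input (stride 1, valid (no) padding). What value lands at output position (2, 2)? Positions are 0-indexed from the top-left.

2

The receptive field on the input at this output position is [4 2 0]. Elementwise product with the kernel and sum: 4·1 + 2·-1.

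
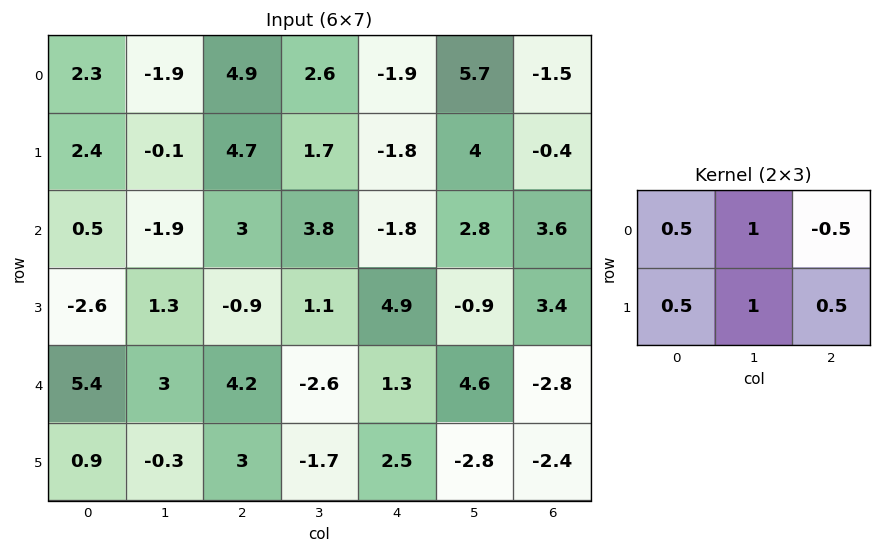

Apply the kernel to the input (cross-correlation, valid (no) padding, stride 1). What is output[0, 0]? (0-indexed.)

The receptive field on the input at this output position is [2.3 -1.9 4.9 / 2.4 -0.1 4.7]. Elementwise product with the kernel and sum: 2.3·0.5 + -1.9·1 + 4.9·-0.5 + 2.4·0.5 + -0.1·1 + 4.7·0.5.

0.25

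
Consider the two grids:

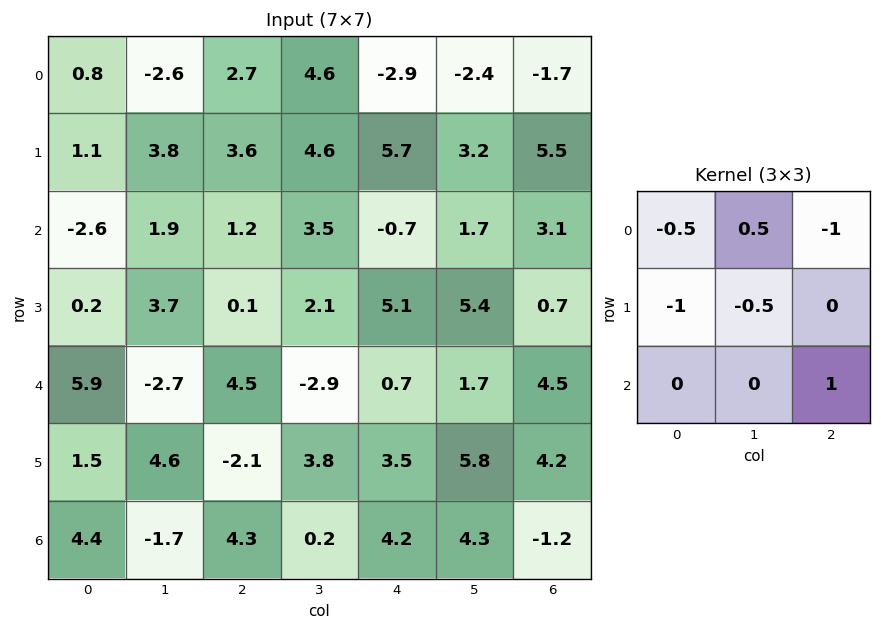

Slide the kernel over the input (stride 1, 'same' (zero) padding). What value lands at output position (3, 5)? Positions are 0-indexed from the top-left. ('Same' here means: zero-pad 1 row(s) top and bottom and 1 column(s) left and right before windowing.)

The receptive field on the zero-padded input at this output position is [-0.7 1.7 3.1 / 5.1 5.4 0.7 / 0.7 1.7 4.5]. Elementwise product with the kernel and sum: -0.7·-0.5 + 1.7·0.5 + 3.1·-1 + 5.1·-1 + 5.4·-0.5 + 4.5·1.

-5.2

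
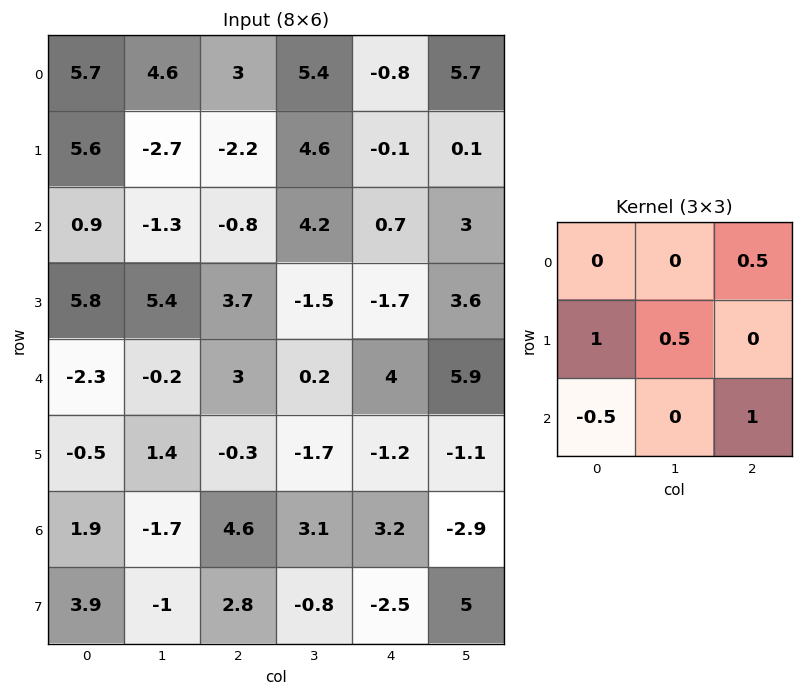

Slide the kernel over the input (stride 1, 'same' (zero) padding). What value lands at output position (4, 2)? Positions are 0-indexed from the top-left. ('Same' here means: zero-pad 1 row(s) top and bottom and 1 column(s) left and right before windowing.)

-1.85

The receptive field on the zero-padded input at this output position is [5.4 3.7 -1.5 / -0.2 3 0.2 / 1.4 -0.3 -1.7]. Elementwise product with the kernel and sum: -1.5·0.5 + -0.2·1 + 3·0.5 + 1.4·-0.5 + -1.7·1.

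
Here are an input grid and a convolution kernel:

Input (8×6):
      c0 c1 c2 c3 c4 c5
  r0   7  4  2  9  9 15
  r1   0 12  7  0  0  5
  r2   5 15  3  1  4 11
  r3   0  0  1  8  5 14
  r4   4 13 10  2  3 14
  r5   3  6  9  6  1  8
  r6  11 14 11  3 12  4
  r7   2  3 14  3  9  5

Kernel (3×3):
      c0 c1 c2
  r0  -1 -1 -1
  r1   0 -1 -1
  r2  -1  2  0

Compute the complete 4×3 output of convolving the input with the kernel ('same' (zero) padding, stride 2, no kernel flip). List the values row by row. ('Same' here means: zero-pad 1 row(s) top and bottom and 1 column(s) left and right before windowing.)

Output[0,0]: The receptive field on the zero-padded input at this output position is [0 0 0 / 0 7 4 / 0 0 12]. Elementwise product with the kernel and sum: 0·-1 + 0·-1 + 0·-1 + 7·-1 + 4·-1 + 0·-1 + 0·2.
Output[0,1]: The receptive field on the zero-padded input at this output position is [0 0 0 / 4 2 9 / 12 7 0]. Elementwise product with the kernel and sum: 0·-1 + 0·-1 + 0·-1 + 2·-1 + 9·-1 + 12·-1 + 7·2.

-11 -9 -24
-32 -21 -18
-11 -9 -48
-30 -10 -16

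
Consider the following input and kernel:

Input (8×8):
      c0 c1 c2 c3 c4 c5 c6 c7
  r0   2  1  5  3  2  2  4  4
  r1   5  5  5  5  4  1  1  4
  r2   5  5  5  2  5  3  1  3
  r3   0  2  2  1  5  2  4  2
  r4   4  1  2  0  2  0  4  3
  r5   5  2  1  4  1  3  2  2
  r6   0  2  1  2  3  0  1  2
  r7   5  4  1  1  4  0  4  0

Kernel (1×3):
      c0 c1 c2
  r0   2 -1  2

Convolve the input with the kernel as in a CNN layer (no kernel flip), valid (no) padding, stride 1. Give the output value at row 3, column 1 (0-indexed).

4

The receptive field on the input at this output position is [2 2 1]. Elementwise product with the kernel and sum: 2·2 + 2·-1 + 1·2.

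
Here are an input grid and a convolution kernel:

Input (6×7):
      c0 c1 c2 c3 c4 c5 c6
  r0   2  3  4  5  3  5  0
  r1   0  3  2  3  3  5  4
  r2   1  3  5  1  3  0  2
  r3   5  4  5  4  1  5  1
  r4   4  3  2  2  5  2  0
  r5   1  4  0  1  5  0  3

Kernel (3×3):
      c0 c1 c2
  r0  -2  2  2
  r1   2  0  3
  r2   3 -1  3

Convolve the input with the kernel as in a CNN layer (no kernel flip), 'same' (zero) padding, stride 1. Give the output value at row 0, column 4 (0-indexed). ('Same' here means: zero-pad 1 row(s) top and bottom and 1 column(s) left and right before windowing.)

The receptive field on the zero-padded input at this output position is [0 0 0 / 5 3 5 / 3 3 5]. Elementwise product with the kernel and sum: 0·-2 + 0·2 + 0·2 + 5·2 + 5·3 + 3·3 + 3·-1 + 5·3.

46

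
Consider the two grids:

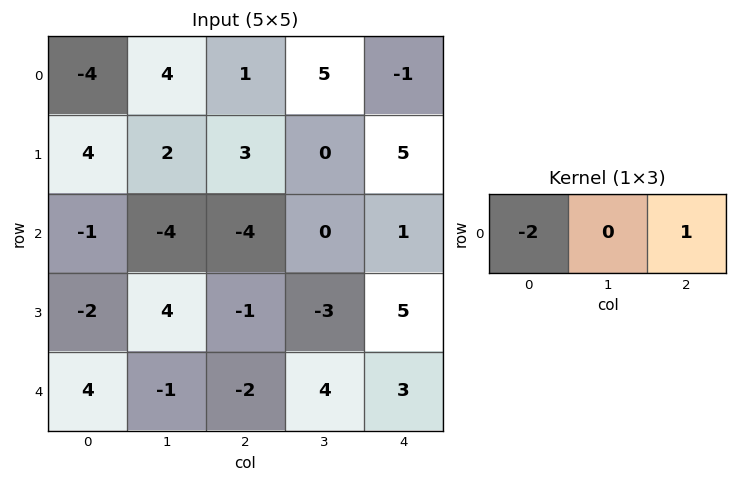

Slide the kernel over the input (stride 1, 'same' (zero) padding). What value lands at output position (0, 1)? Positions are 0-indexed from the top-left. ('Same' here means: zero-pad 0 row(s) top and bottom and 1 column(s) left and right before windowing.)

9

The receptive field on the zero-padded input at this output position is [-4 4 1]. Elementwise product with the kernel and sum: -4·-2 + 1·1.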